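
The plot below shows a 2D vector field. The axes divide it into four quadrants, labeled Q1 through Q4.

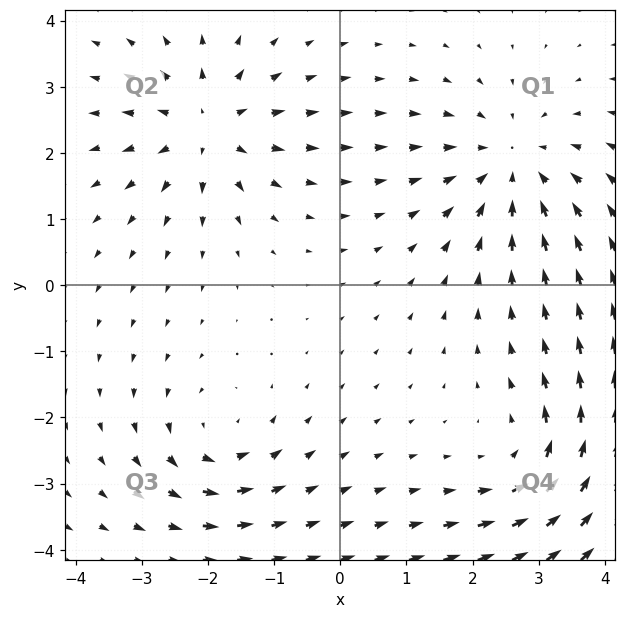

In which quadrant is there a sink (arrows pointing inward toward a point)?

The sink sits at approximately (2.6, 1.8), which lies in quadrant Q1. The divergence there is about -4, negative as expected for a sink.

Q1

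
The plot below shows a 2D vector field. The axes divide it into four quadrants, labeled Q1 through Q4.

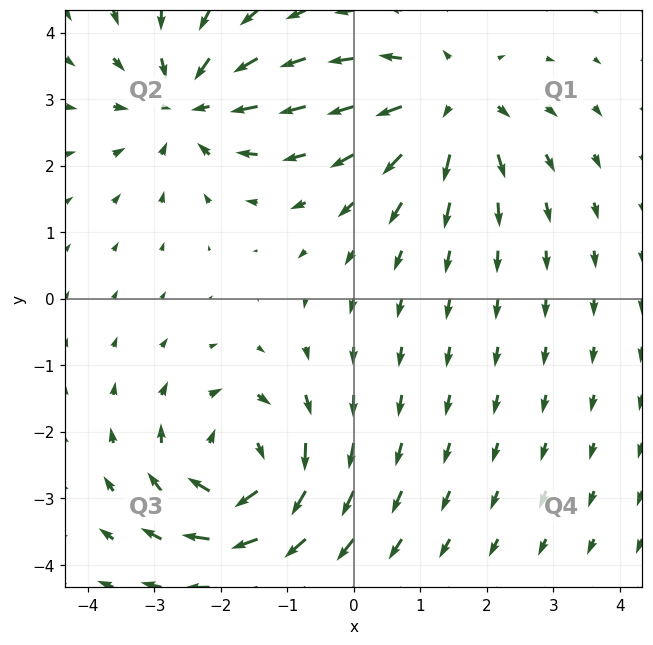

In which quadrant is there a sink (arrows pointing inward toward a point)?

The sink sits at approximately (-2.5, 2.9), which lies in quadrant Q2. The divergence there is about -4, negative as expected for a sink.

Q2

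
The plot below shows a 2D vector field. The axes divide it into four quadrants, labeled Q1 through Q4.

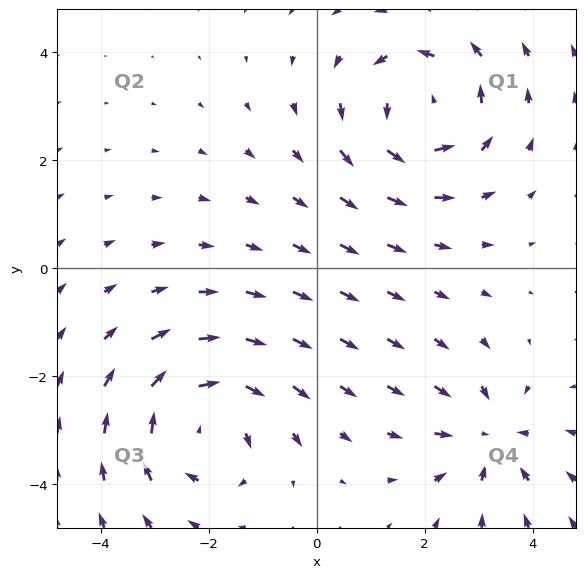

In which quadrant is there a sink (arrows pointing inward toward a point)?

The sink sits at approximately (3.2, -3.1), which lies in quadrant Q4. The divergence there is about -4, negative as expected for a sink.

Q4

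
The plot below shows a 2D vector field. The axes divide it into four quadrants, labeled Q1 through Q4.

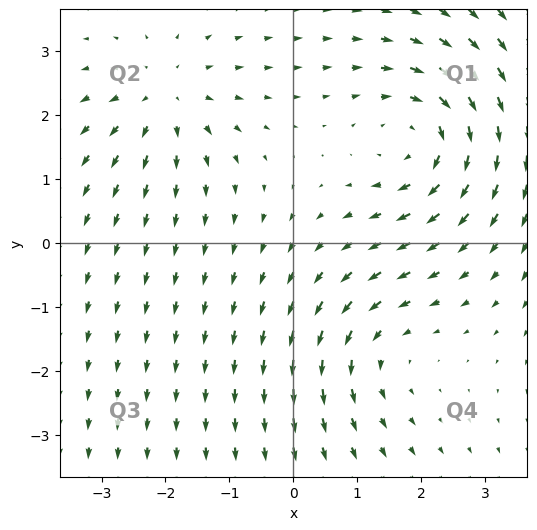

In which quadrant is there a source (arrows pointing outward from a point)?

Q2

The source sits at approximately (-2.0, 2.3), which lies in quadrant Q2. The divergence there is about +3, positive as expected for a source.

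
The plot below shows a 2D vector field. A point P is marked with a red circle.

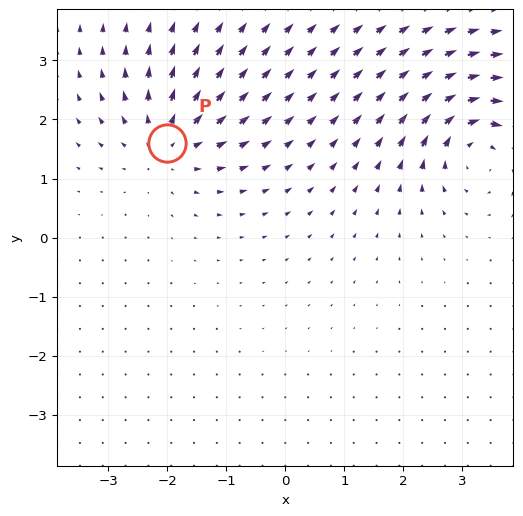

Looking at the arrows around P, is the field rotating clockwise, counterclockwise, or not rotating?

not rotating

Near P at (-2.0, 1.6) the arrows show no circulation. The curl there is ≈0.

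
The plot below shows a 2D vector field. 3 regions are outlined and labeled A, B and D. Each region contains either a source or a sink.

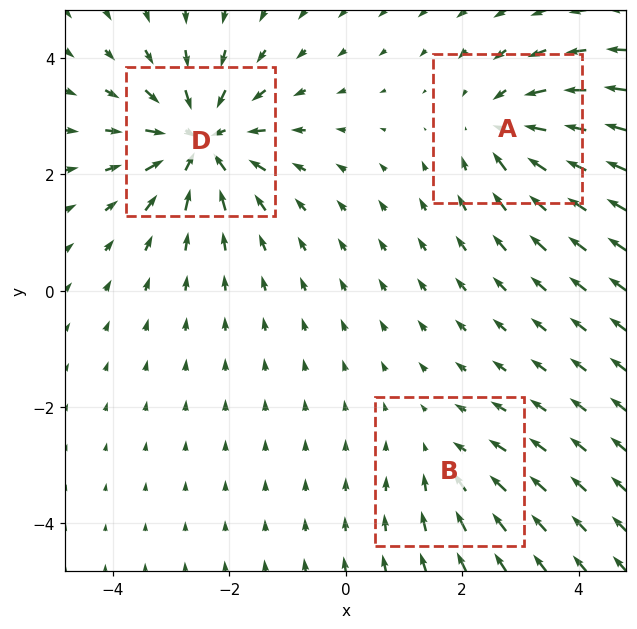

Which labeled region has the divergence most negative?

D

Divergence at each region's feature centre — A: about -3, B: about -2, D: about -5. Region D is most negative.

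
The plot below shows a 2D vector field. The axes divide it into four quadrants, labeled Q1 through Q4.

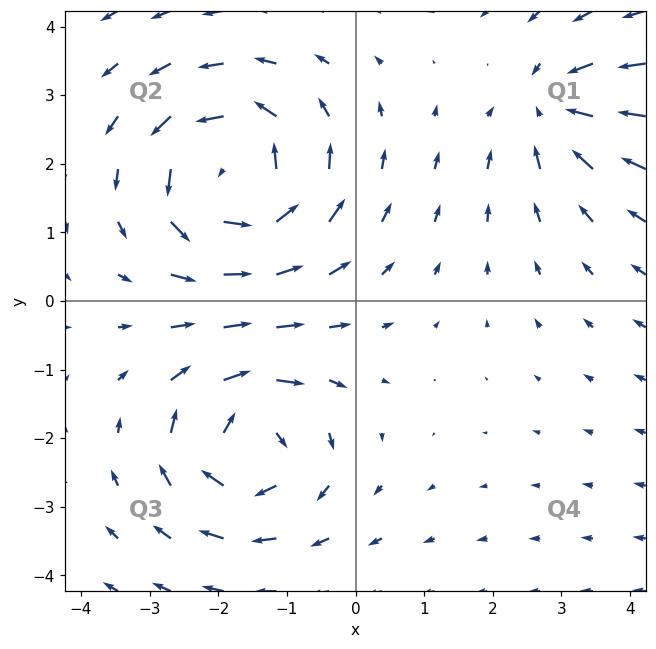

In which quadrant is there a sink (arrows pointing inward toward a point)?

The sink sits at approximately (2.9, 2.8), which lies in quadrant Q1. The divergence there is about -3, negative as expected for a sink.

Q1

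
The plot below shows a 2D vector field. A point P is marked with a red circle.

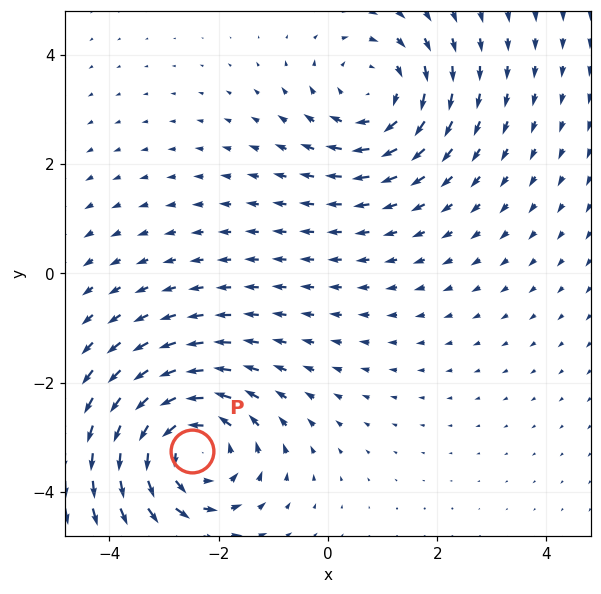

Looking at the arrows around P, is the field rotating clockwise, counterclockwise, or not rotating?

Near P at (-2.5, -3.2) the arrows circulate counterclockwise. The curl (z-component) there is about +3; positive curl means counterclockwise rotation.

counterclockwise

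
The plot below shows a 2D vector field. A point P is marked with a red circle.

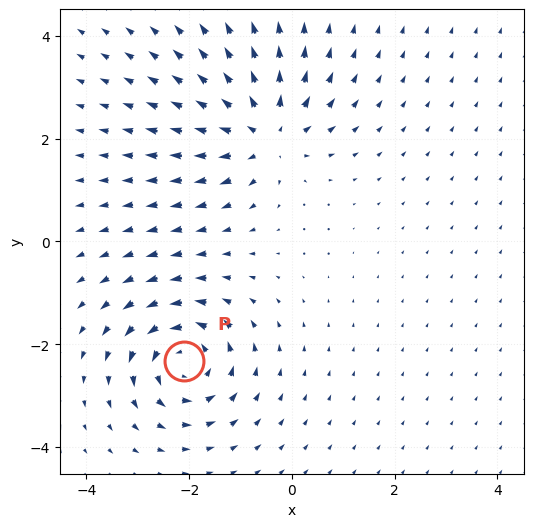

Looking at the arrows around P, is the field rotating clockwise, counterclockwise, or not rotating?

counterclockwise

Near P at (-2.1, -2.3) the arrows circulate counterclockwise. The curl (z-component) there is about +5; positive curl means counterclockwise rotation.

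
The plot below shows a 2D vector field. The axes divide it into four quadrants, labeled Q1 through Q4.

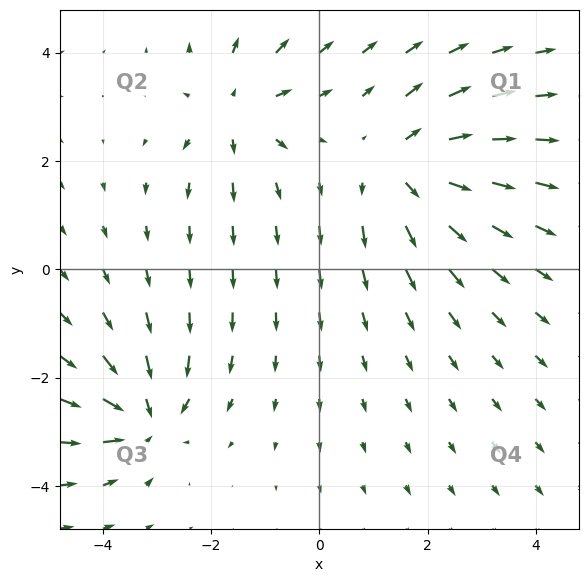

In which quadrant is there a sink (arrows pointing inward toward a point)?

Q3

The sink sits at approximately (-3.2, -2.7), which lies in quadrant Q3. The divergence there is about -4, negative as expected for a sink.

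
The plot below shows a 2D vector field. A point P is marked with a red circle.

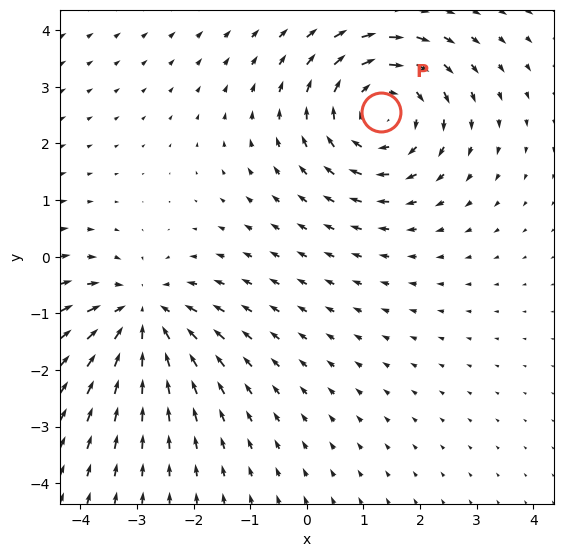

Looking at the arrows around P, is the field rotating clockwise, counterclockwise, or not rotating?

Near P at (1.3, 2.6) the arrows circulate clockwise. The curl (z-component) there is about -4; negative curl means clockwise rotation.

clockwise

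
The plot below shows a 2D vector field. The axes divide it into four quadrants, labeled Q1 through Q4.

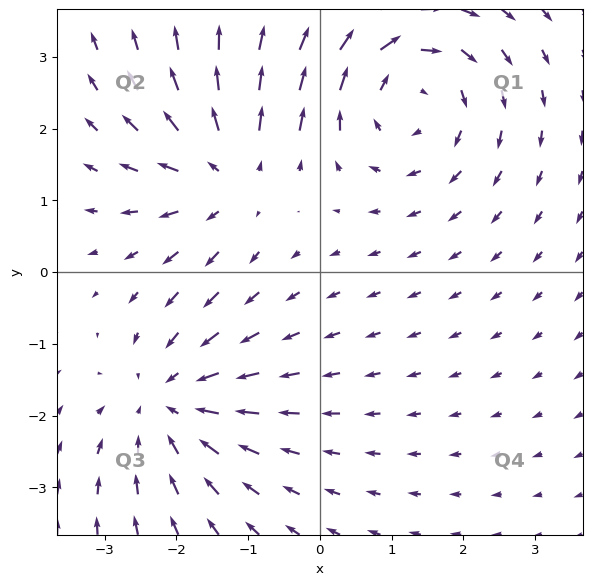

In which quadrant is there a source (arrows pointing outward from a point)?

The source sits at approximately (-1.3, 1.4), which lies in quadrant Q2. The divergence there is about +4, positive as expected for a source.

Q2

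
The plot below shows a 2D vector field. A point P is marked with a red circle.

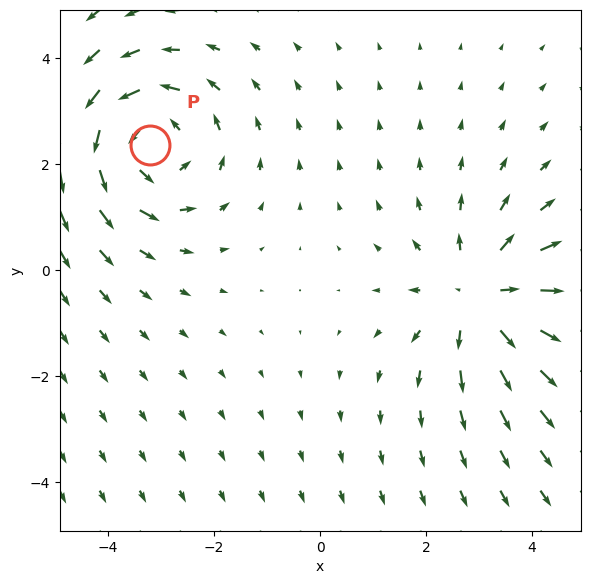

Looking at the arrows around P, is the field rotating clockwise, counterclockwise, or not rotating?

Near P at (-3.2, 2.4) the arrows circulate counterclockwise. The curl (z-component) there is about +3; positive curl means counterclockwise rotation.

counterclockwise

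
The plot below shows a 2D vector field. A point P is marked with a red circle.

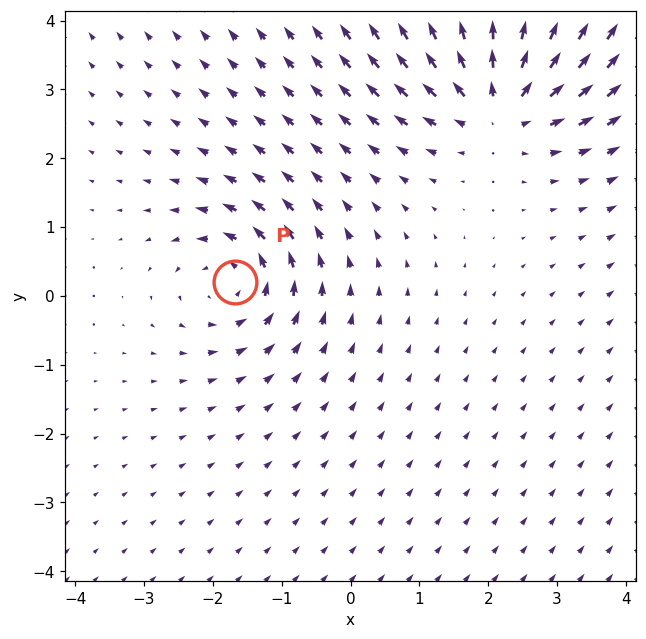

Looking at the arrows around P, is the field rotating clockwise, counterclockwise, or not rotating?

Near P at (-1.7, 0.2) the arrows circulate counterclockwise. The curl (z-component) there is about +4; positive curl means counterclockwise rotation.

counterclockwise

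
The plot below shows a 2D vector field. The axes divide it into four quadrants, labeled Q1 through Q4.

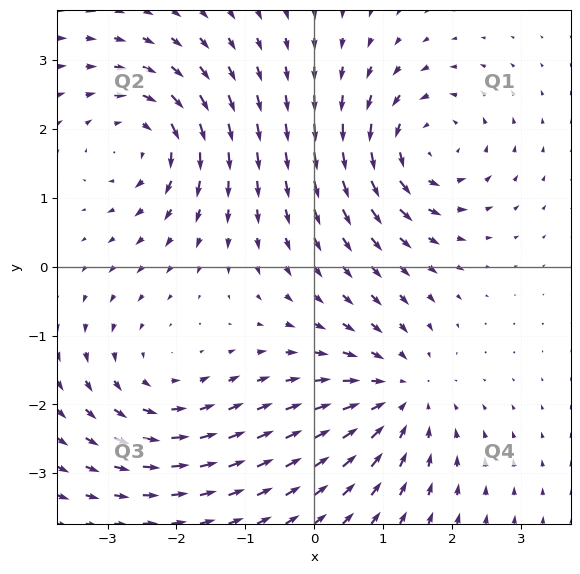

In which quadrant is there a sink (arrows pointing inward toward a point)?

Q4

The sink sits at approximately (1.2, -1.9), which lies in quadrant Q4. The divergence there is about -4, negative as expected for a sink.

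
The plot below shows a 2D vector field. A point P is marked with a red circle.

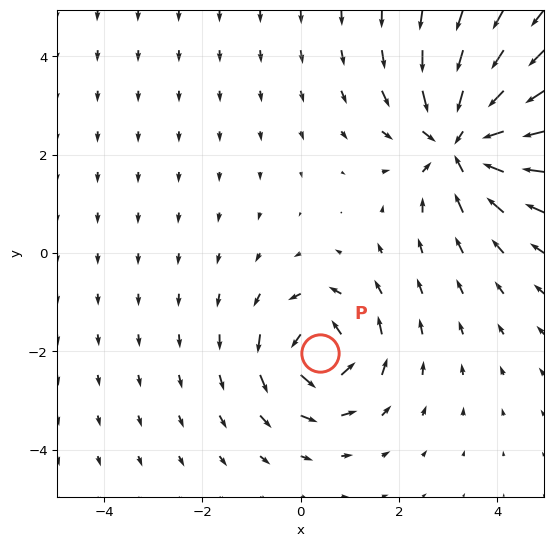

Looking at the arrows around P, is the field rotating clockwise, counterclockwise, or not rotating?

counterclockwise

Near P at (0.4, -2.0) the arrows circulate counterclockwise. The curl (z-component) there is about +4; positive curl means counterclockwise rotation.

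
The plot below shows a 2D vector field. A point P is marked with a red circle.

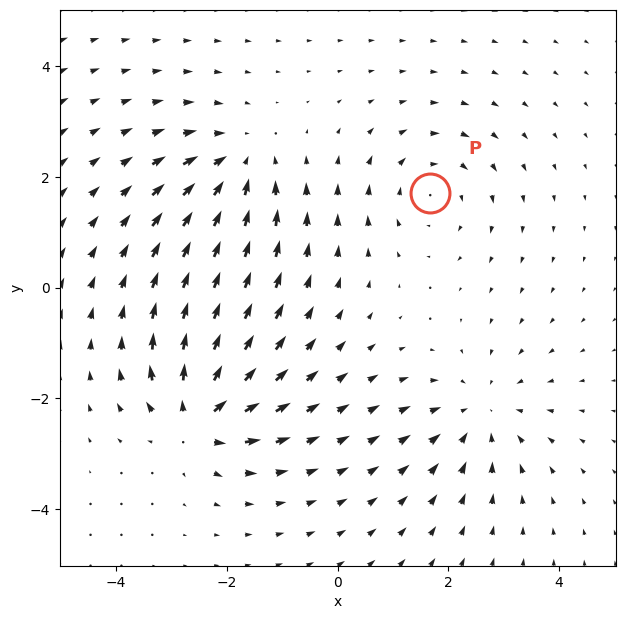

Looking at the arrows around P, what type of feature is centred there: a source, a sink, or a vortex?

At P (1.7, 1.7) the arrows circulate clockwise. Divergence ≈0, curl about -3 — near-zero divergence with nonzero curl is a vortex.

vortex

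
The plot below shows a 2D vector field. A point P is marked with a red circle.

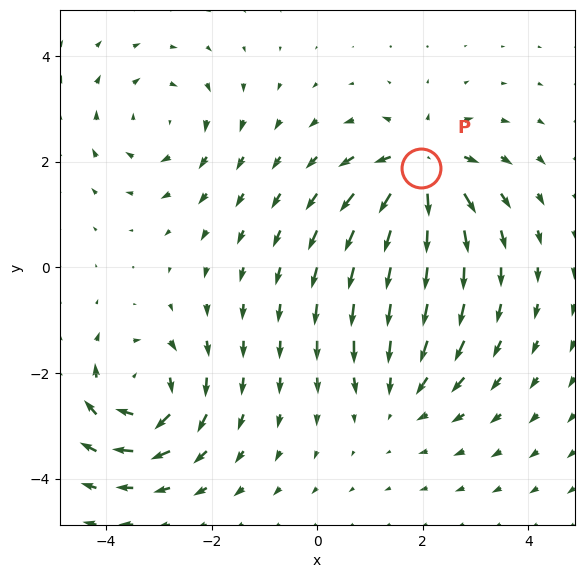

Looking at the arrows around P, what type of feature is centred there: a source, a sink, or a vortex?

At P (2.0, 1.9) the arrows spread outward. Divergence about +7, curl ≈0 — positive divergence with near-zero curl is a source.

source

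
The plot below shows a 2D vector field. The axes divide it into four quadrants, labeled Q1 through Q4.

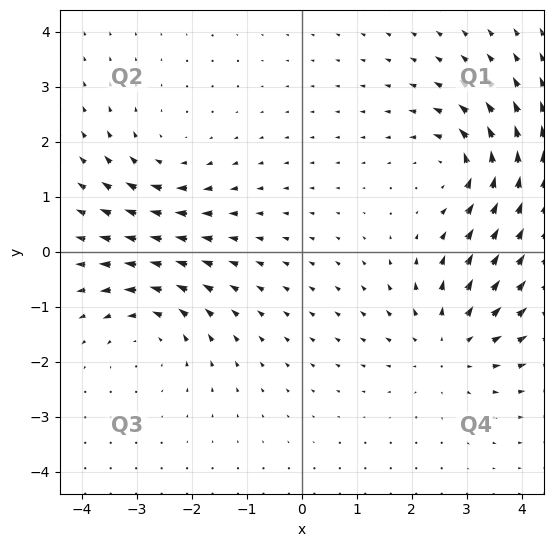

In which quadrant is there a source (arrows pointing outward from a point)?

The source sits at approximately (2.7, -1.7), which lies in quadrant Q4. The divergence there is about +4, positive as expected for a source.

Q4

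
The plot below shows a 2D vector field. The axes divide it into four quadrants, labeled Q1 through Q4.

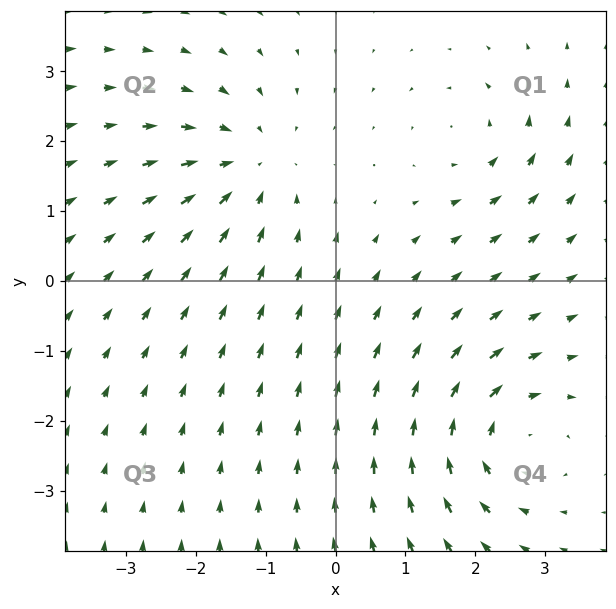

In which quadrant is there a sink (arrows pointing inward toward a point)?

Q2

The sink sits at approximately (-1.2, 1.7), which lies in quadrant Q2. The divergence there is about -4, negative as expected for a sink.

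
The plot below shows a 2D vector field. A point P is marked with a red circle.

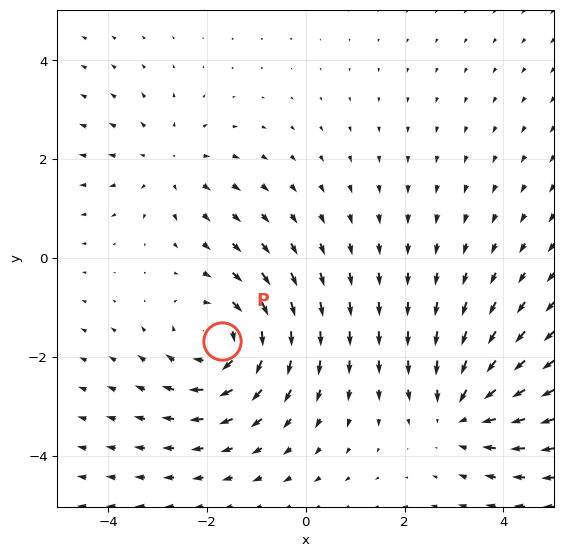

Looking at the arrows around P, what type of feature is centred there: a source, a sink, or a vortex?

vortex

At P (-1.7, -1.7) the arrows circulate clockwise. Divergence ≈0, curl about -4 — near-zero divergence with nonzero curl is a vortex.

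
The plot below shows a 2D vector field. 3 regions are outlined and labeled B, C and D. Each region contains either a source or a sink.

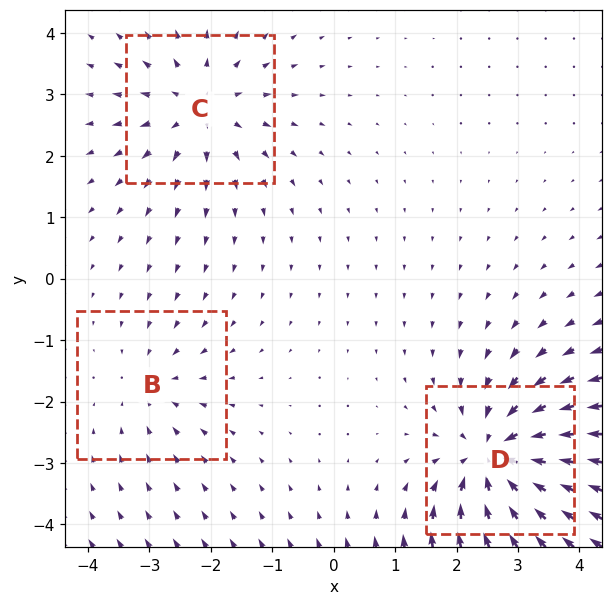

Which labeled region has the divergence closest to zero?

Divergence at each region's feature centre — B: about -2, C: about +3, D: about -5. Region B is closest to zero.

B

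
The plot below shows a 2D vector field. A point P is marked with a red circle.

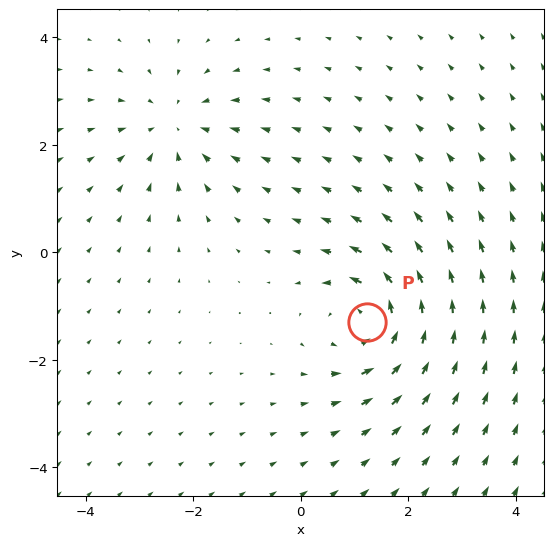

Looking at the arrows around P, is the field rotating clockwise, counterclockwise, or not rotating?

Near P at (1.2, -1.3) the arrows circulate counterclockwise. The curl (z-component) there is about +5; positive curl means counterclockwise rotation.

counterclockwise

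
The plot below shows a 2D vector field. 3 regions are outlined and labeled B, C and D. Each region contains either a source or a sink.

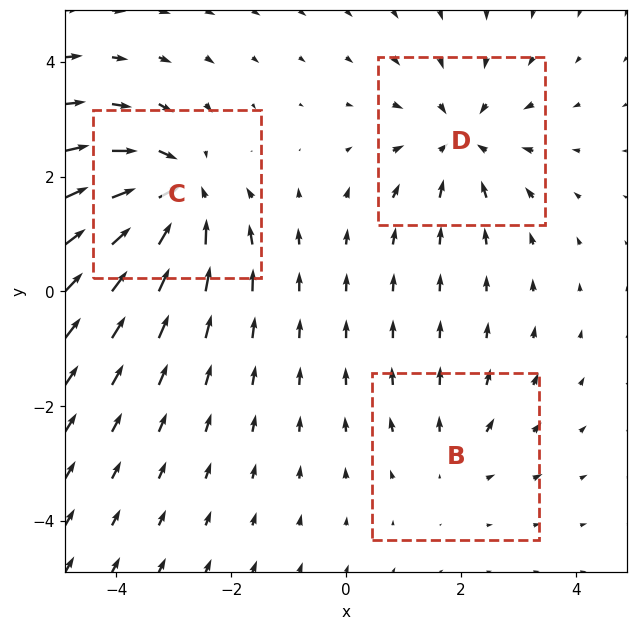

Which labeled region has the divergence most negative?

C

Divergence at each region's feature centre — B: about +2, C: about -5, D: about -3. Region C is most negative.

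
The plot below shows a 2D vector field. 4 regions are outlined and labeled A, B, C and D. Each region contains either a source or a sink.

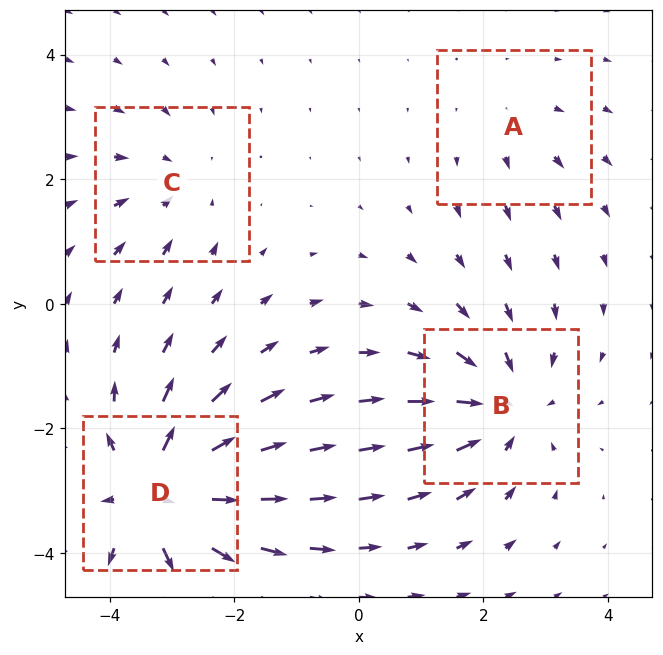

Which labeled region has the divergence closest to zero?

A

Divergence at each region's feature centre — A: about +2, B: about -5, C: about -3, D: about +7. Region A is closest to zero.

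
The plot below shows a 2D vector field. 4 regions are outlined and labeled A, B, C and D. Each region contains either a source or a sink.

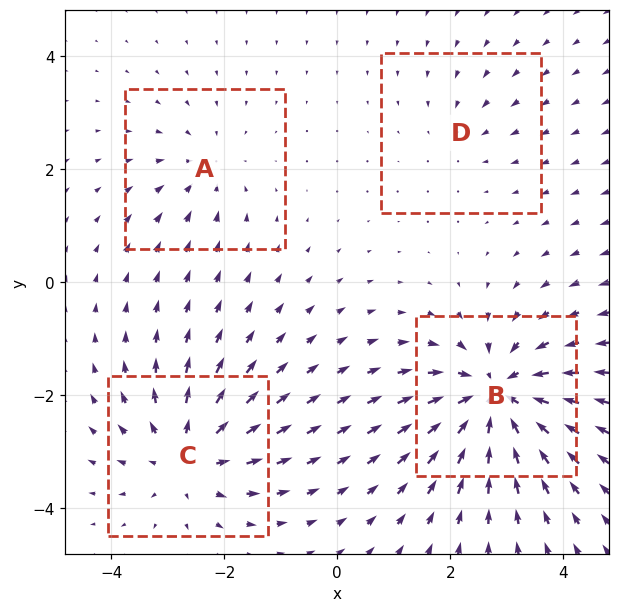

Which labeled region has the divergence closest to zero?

D

Divergence at each region's feature centre — A: about -3, B: about -8, C: about +5, D: about -2. Region D is closest to zero.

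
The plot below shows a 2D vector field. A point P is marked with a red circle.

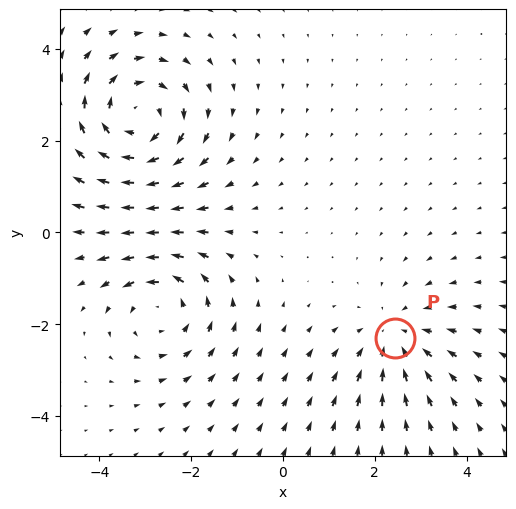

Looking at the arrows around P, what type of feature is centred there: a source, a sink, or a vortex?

At P (2.4, -2.3) the arrows converge inward. Divergence about -3, curl ≈0 — negative divergence with near-zero curl is a sink.

sink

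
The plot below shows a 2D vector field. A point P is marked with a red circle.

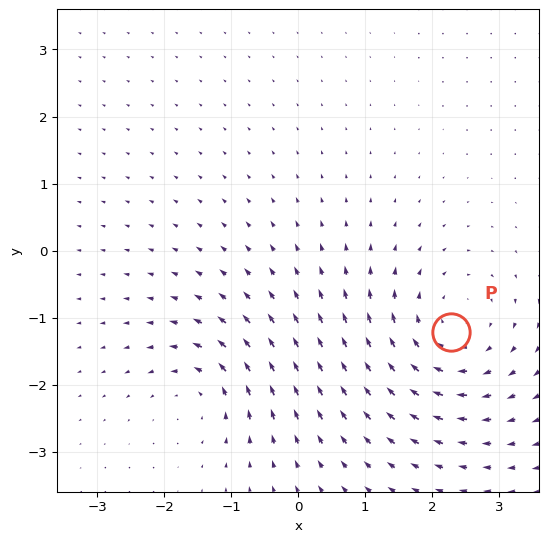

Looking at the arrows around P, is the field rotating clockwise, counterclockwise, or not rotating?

Near P at (2.3, -1.2) the arrows circulate clockwise. The curl (z-component) there is about -4; negative curl means clockwise rotation.

clockwise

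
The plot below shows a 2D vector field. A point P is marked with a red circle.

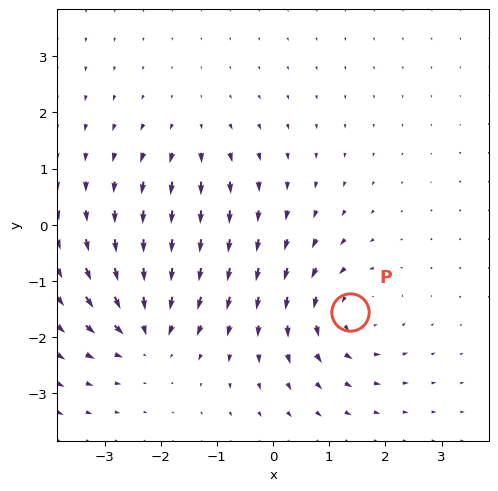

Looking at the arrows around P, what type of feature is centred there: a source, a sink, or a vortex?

vortex

At P (1.4, -1.6) the arrows circulate counterclockwise. Divergence ≈0, curl about +5 — near-zero divergence with nonzero curl is a vortex.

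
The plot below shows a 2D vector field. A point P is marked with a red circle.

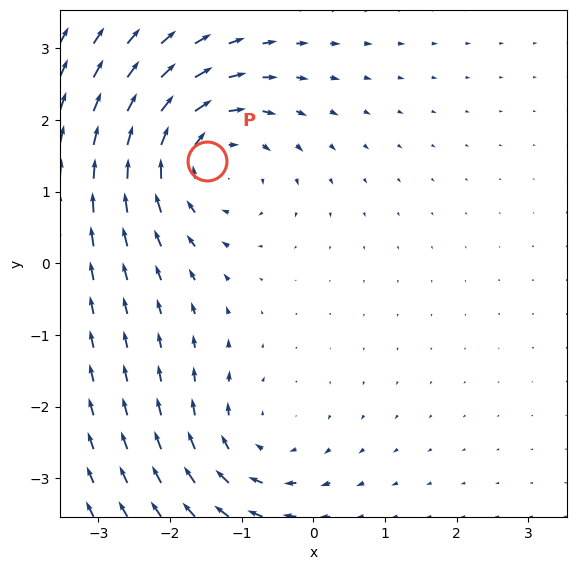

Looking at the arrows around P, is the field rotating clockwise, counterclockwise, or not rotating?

clockwise

Near P at (-1.5, 1.4) the arrows circulate clockwise. The curl (z-component) there is about -5; negative curl means clockwise rotation.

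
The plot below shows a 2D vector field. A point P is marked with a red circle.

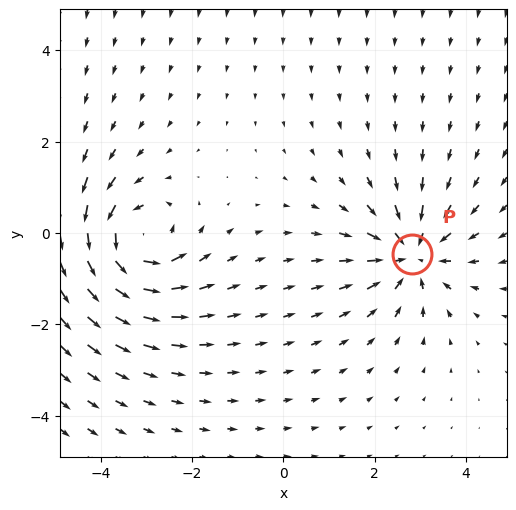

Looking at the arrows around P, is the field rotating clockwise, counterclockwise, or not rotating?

not rotating

Near P at (2.8, -0.5) the arrows show no circulation. The curl there is ≈0.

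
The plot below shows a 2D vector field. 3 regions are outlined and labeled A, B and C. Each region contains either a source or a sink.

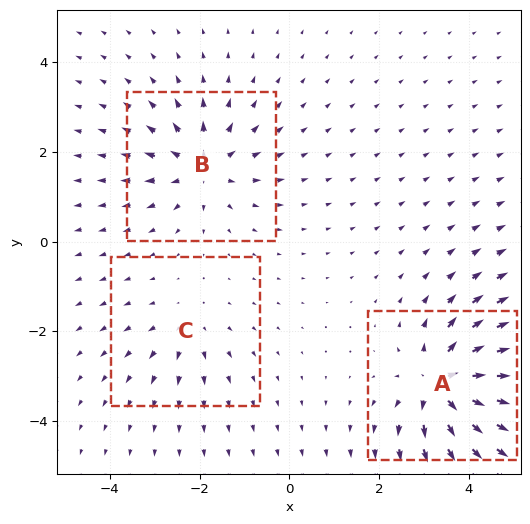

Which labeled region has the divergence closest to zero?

Divergence at each region's feature centre — A: about +5, B: about +4, C: about +2. Region C is closest to zero.

C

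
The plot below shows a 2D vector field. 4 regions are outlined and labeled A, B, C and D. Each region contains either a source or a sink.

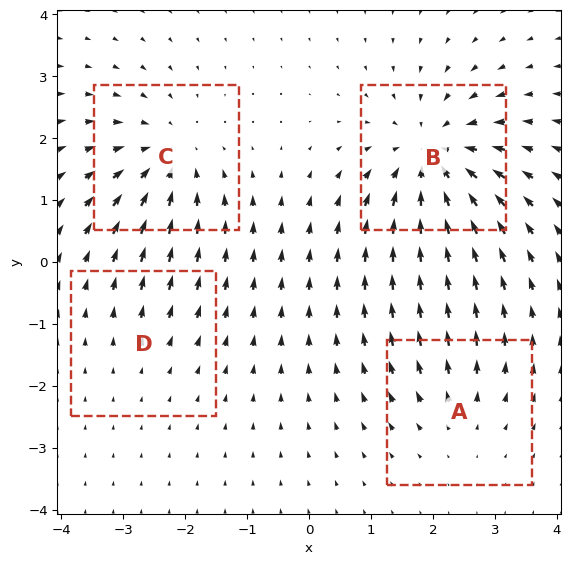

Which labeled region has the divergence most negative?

B

Divergence at each region's feature centre — A: about +3, B: about -7, C: about -5, D: about +2. Region B is most negative.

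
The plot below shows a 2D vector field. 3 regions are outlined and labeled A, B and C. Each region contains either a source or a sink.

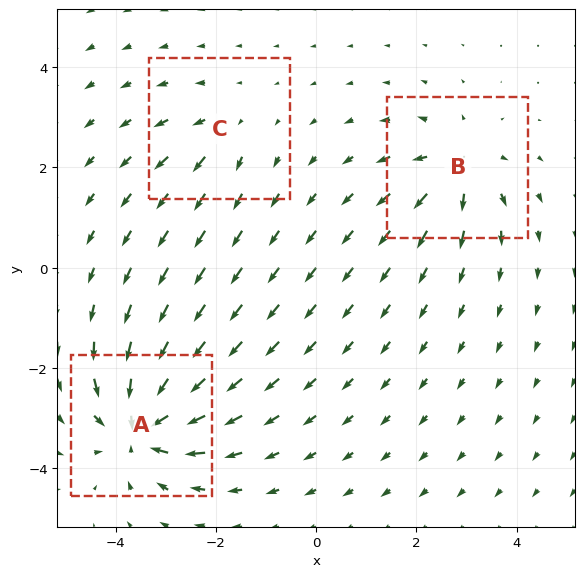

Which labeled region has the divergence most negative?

A

Divergence at each region's feature centre — A: about -6, B: about +4, C: about +2. Region A is most negative.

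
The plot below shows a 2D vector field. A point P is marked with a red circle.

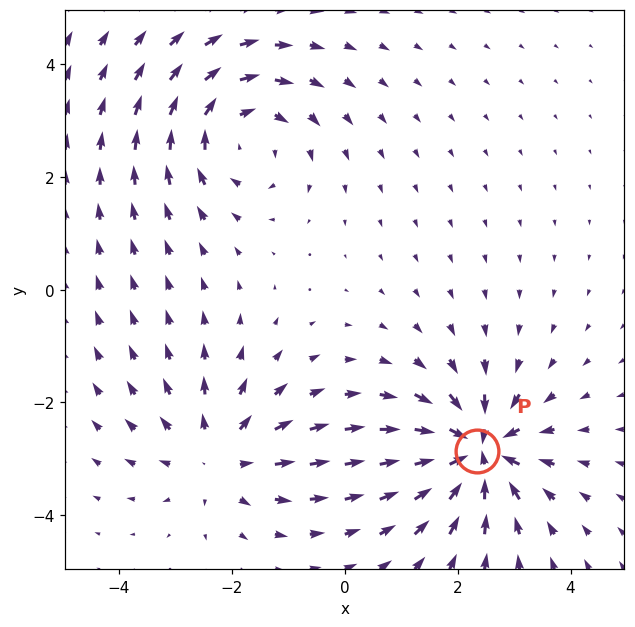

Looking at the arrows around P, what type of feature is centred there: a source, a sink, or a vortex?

At P (2.3, -2.9) the arrows converge inward. Divergence about -5, curl ≈0 — negative divergence with near-zero curl is a sink.

sink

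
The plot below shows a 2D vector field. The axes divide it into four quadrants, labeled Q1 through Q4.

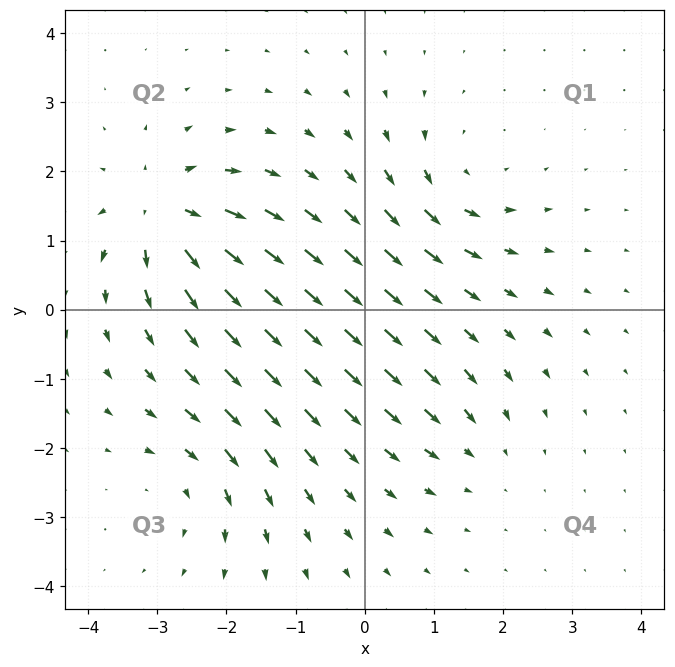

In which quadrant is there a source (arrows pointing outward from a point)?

Q2

The source sits at approximately (-2.9, 1.4), which lies in quadrant Q2. The divergence there is about +7, positive as expected for a source.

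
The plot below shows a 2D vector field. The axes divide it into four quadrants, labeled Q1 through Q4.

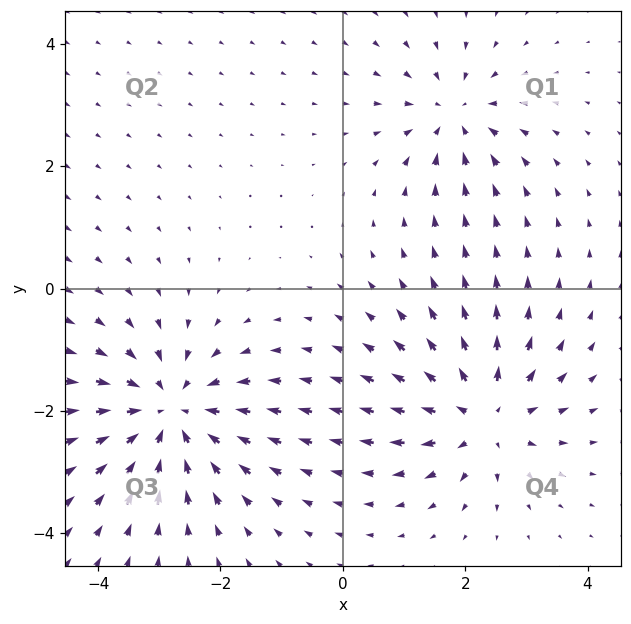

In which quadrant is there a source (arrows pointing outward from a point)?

Q4

The source sits at approximately (2.3, -2.1), which lies in quadrant Q4. The divergence there is about +4, positive as expected for a source.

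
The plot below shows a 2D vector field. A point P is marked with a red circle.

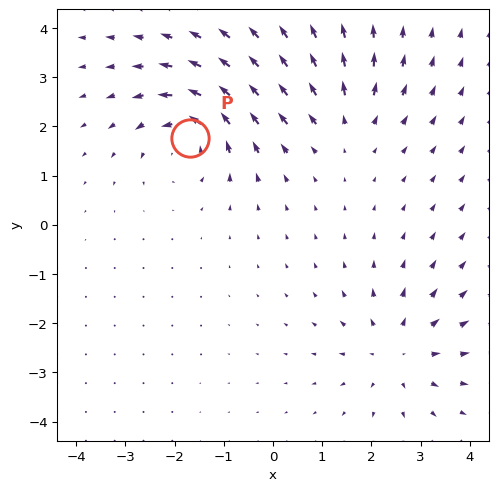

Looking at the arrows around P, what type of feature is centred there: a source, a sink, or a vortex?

vortex

At P (-1.7, 1.8) the arrows circulate counterclockwise. Divergence ≈0, curl about +5 — near-zero divergence with nonzero curl is a vortex.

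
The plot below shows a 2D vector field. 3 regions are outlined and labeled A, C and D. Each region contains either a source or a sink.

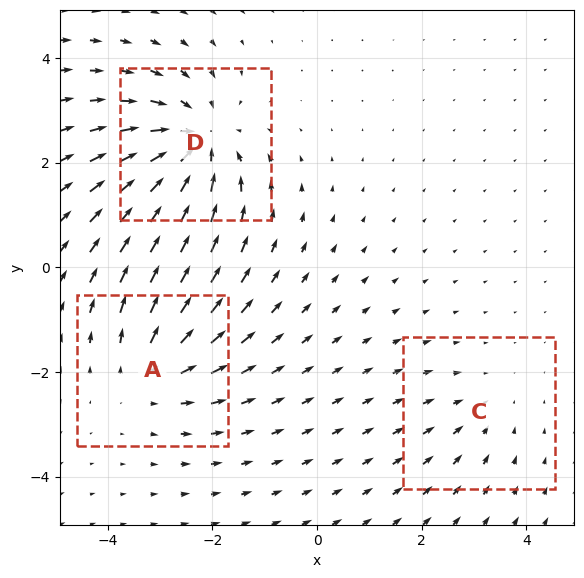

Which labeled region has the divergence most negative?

Divergence at each region's feature centre — A: about +3, C: about -2, D: about -5. Region D is most negative.

D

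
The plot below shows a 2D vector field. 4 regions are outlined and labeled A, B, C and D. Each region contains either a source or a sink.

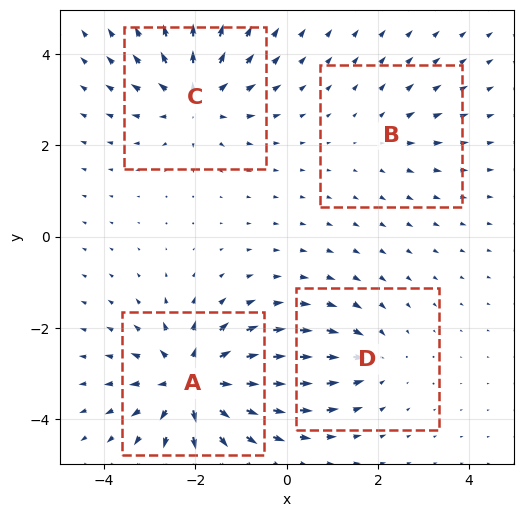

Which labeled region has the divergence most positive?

Divergence at each region's feature centre — A: about +7, B: about +2, C: about +5, D: about -3. Region A is most positive.

A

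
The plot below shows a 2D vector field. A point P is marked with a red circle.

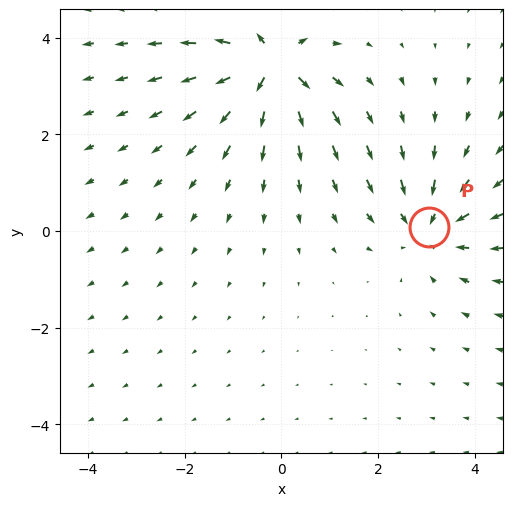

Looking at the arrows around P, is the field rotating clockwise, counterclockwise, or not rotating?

not rotating

Near P at (3.1, 0.1) the arrows show no circulation. The curl there is ≈0.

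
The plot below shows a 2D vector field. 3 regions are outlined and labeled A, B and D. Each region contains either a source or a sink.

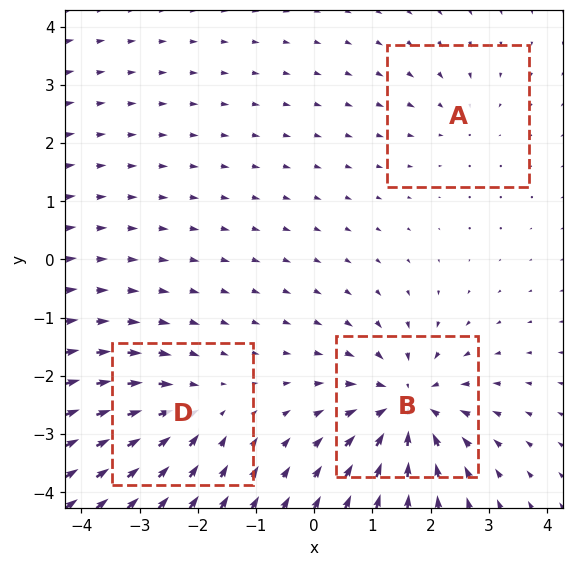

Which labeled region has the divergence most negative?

B

Divergence at each region's feature centre — A: about -2, B: about -6, D: about -3. Region B is most negative.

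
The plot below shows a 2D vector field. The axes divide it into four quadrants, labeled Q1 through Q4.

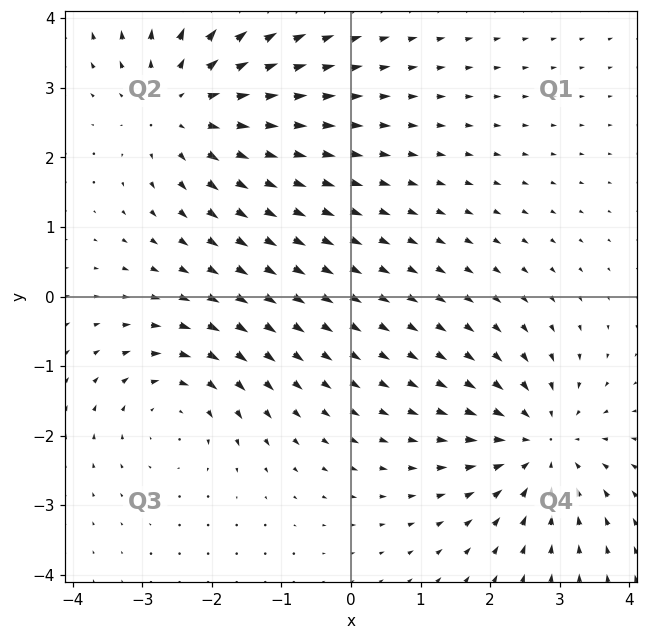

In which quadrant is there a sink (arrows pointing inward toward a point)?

The sink sits at approximately (2.7, -2.1), which lies in quadrant Q4. The divergence there is about -4, negative as expected for a sink.

Q4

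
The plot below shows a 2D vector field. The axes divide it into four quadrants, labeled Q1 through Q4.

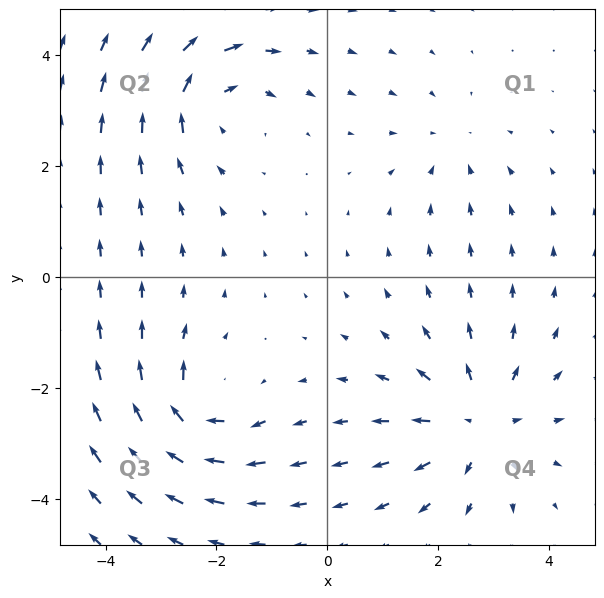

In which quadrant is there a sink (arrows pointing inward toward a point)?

The sink sits at approximately (2.2, 2.4), which lies in quadrant Q1. The divergence there is about -2, negative as expected for a sink.

Q1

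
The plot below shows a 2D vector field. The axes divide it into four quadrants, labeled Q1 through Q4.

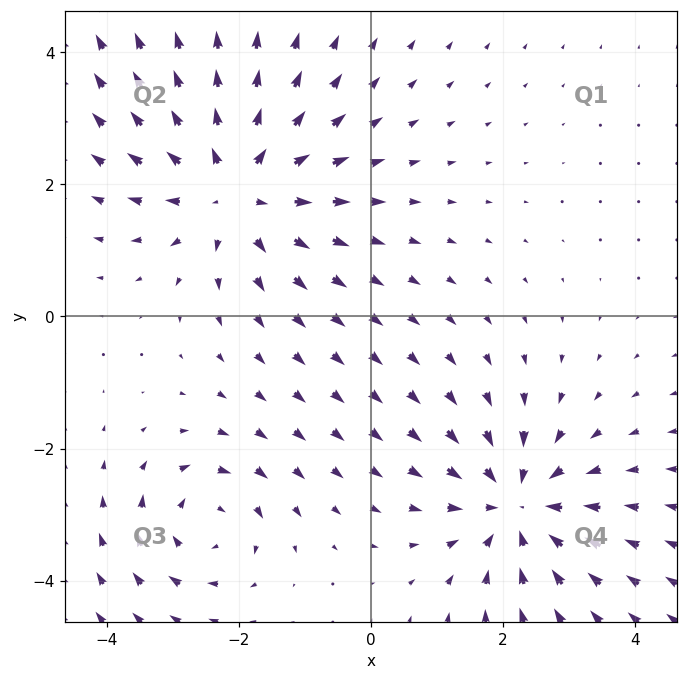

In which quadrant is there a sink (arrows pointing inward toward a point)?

Q4

The sink sits at approximately (2.2, -2.9), which lies in quadrant Q4. The divergence there is about -4, negative as expected for a sink.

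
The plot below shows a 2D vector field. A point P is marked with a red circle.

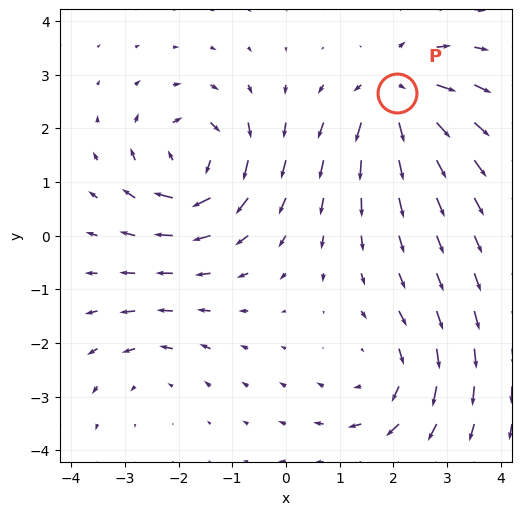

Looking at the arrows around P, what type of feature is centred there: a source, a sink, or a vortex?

source

At P (2.1, 2.7) the arrows spread outward. Divergence about +7, curl ≈0 — positive divergence with near-zero curl is a source.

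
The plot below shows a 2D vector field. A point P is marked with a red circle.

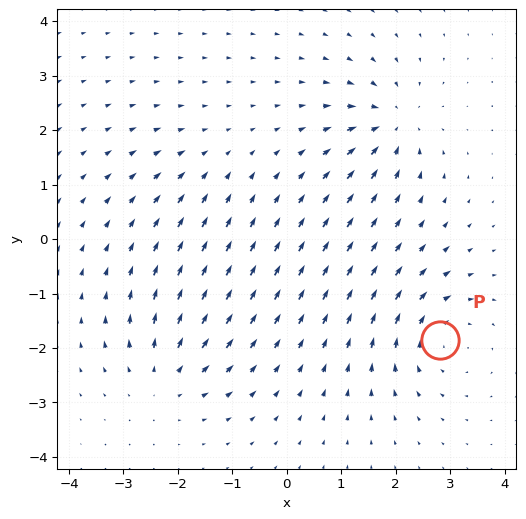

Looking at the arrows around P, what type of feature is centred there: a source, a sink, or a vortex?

At P (2.8, -1.8) the arrows circulate clockwise. Divergence ≈0, curl about -5 — near-zero divergence with nonzero curl is a vortex.

vortex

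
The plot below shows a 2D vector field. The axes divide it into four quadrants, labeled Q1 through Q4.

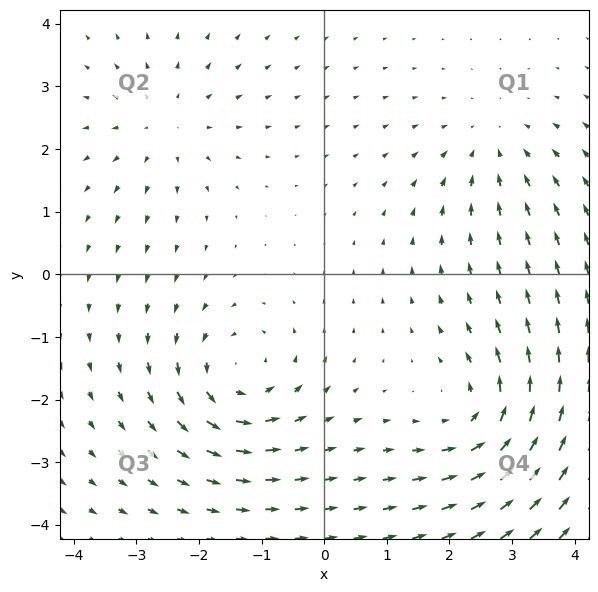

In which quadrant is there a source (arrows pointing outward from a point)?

The source sits at approximately (-2.5, 2.4), which lies in quadrant Q2. The divergence there is about +3, positive as expected for a source.

Q2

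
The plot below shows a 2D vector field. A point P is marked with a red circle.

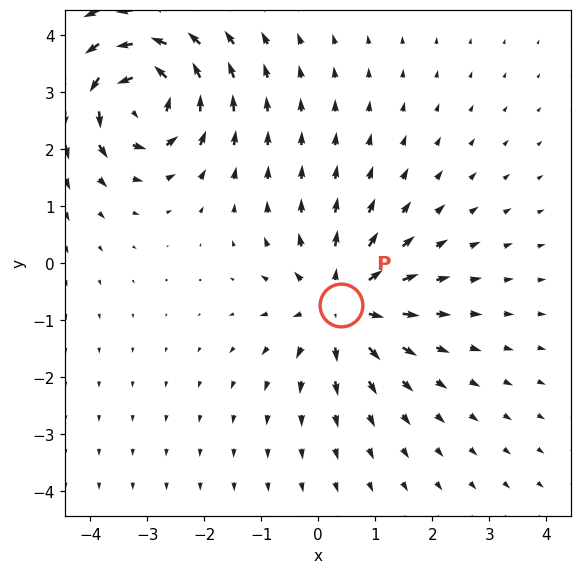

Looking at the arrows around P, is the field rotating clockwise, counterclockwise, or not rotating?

not rotating

Near P at (0.4, -0.7) the arrows show no circulation. The curl there is ≈0.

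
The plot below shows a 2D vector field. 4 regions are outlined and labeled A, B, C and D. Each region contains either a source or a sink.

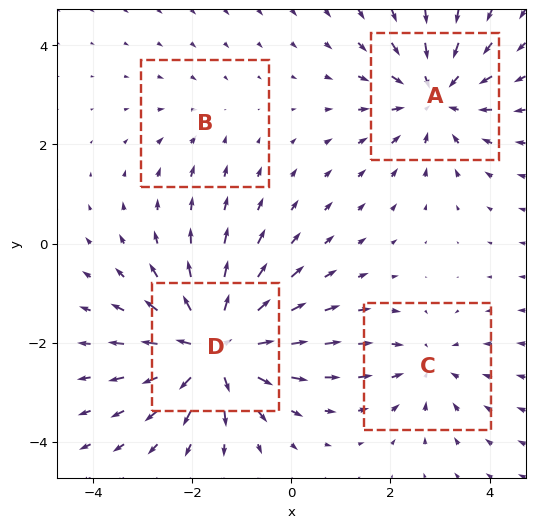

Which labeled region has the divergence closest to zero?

Divergence at each region's feature centre — A: about -5, B: about -2, C: about -3, D: about +7. Region B is closest to zero.

B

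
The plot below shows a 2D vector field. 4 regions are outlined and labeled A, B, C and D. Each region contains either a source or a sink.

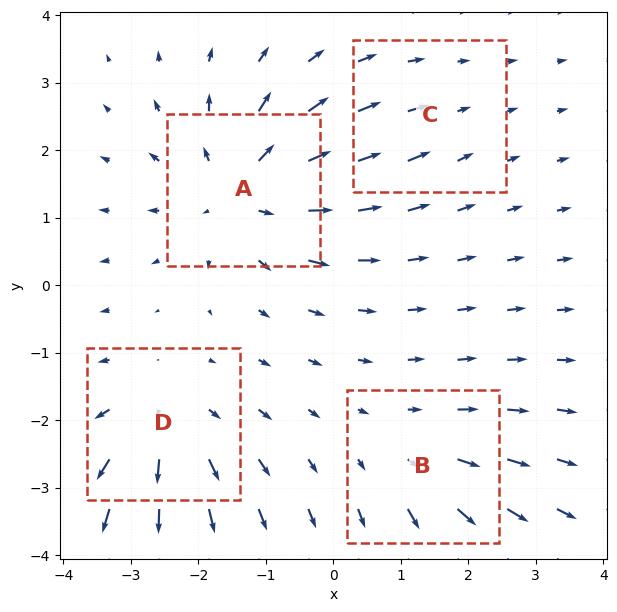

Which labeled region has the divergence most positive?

Divergence at each region's feature centre — A: about +6, B: about +3, C: about -2, D: about +5. Region A is most positive.

A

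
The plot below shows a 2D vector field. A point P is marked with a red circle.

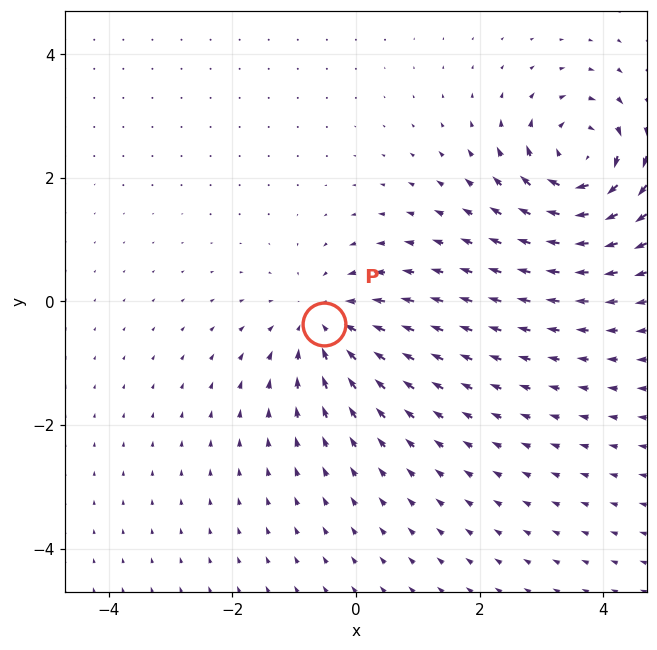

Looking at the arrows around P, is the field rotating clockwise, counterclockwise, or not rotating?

not rotating

Near P at (-0.5, -0.4) the arrows show no circulation. The curl there is ≈0.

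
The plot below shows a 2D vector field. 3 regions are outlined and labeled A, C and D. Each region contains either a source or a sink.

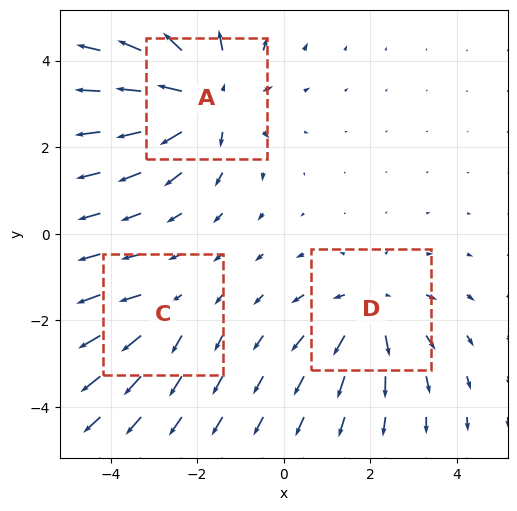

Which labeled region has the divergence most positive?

Divergence at each region's feature centre — A: about +4, C: about +2, D: about +3. Region A is most positive.

A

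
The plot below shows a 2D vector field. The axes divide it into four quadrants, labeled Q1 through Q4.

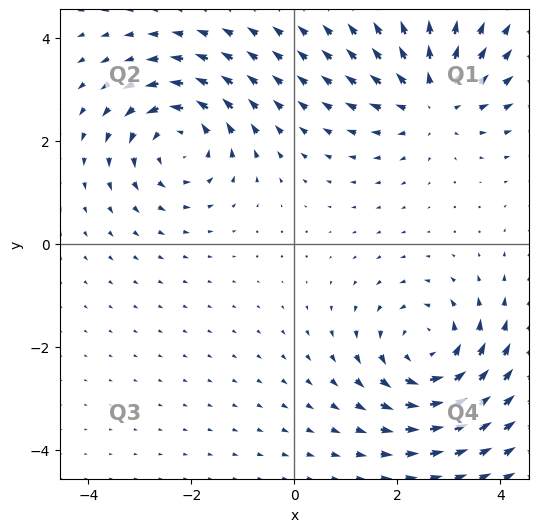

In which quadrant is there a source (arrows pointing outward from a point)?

Q1

The source sits at approximately (2.7, 2.8), which lies in quadrant Q1. The divergence there is about +4, positive as expected for a source.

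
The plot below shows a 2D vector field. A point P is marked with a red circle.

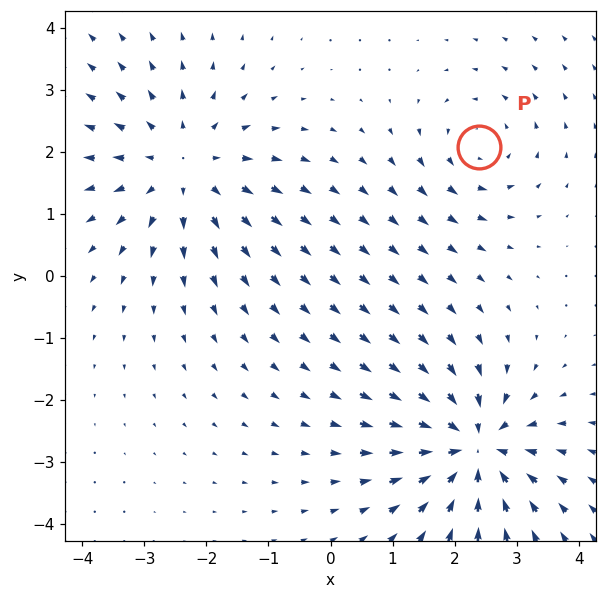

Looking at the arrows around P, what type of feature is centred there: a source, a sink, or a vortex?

At P (2.4, 2.1) the arrows circulate counterclockwise. Divergence ≈0, curl about +3 — near-zero divergence with nonzero curl is a vortex.

vortex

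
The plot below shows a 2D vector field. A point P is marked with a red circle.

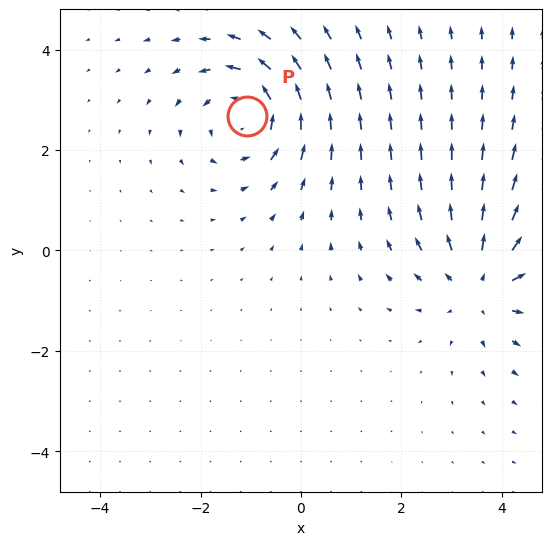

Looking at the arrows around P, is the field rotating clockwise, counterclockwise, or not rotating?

Near P at (-1.1, 2.7) the arrows circulate counterclockwise. The curl (z-component) there is about +5; positive curl means counterclockwise rotation.

counterclockwise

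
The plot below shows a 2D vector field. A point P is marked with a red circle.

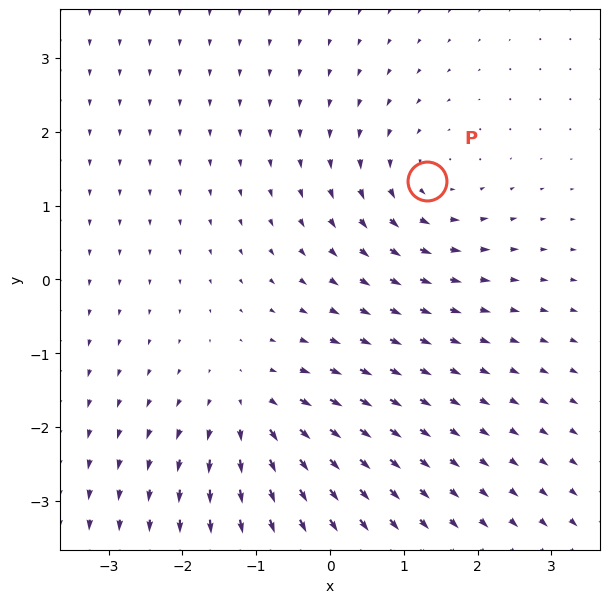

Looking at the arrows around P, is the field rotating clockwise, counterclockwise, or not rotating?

Near P at (1.3, 1.3) the arrows circulate counterclockwise. The curl (z-component) there is about +3; positive curl means counterclockwise rotation.

counterclockwise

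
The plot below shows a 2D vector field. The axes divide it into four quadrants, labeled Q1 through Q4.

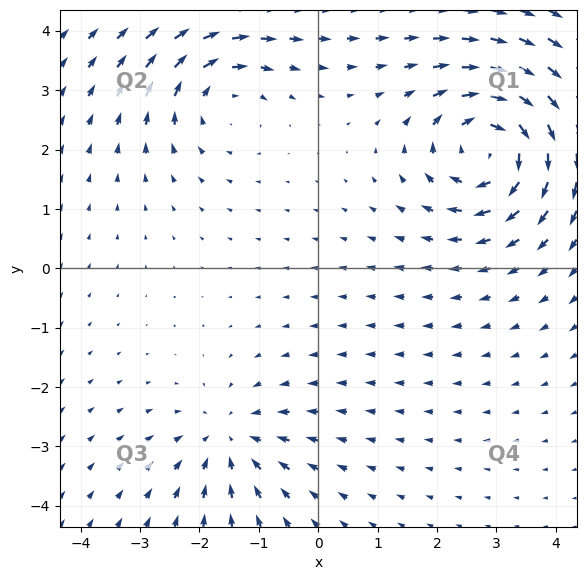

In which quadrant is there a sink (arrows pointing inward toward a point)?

The sink sits at approximately (-1.5, -2.9), which lies in quadrant Q3. The divergence there is about -3, negative as expected for a sink.

Q3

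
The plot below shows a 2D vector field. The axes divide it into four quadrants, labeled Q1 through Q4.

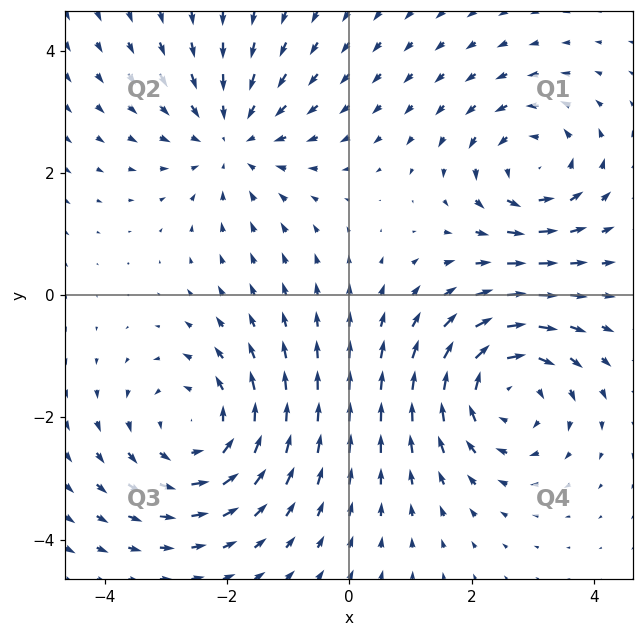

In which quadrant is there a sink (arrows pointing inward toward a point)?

The sink sits at approximately (-1.9, 2.6), which lies in quadrant Q2. The divergence there is about -3, negative as expected for a sink.

Q2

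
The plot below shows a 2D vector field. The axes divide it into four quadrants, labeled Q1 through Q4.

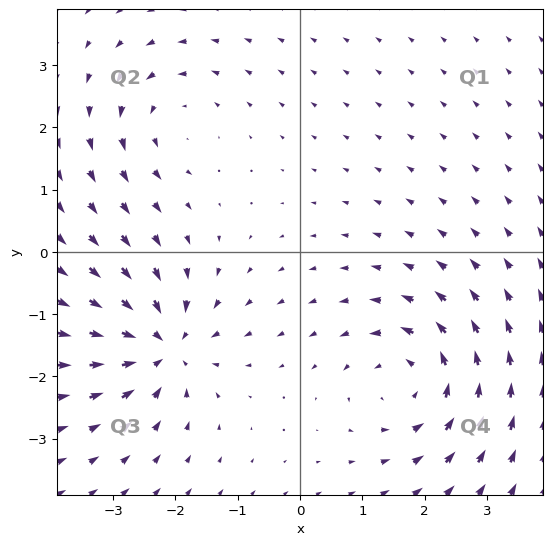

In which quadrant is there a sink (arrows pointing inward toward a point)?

The sink sits at approximately (-2.2, -1.5), which lies in quadrant Q3. The divergence there is about -6, negative as expected for a sink.

Q3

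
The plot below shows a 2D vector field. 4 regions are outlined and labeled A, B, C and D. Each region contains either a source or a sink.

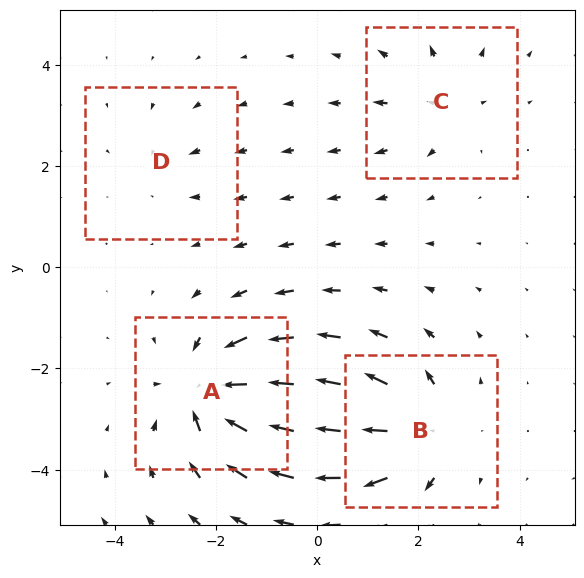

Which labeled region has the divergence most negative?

Divergence at each region's feature centre — A: about -8, B: about +6, C: about +4, D: about -2. Region A is most negative.

A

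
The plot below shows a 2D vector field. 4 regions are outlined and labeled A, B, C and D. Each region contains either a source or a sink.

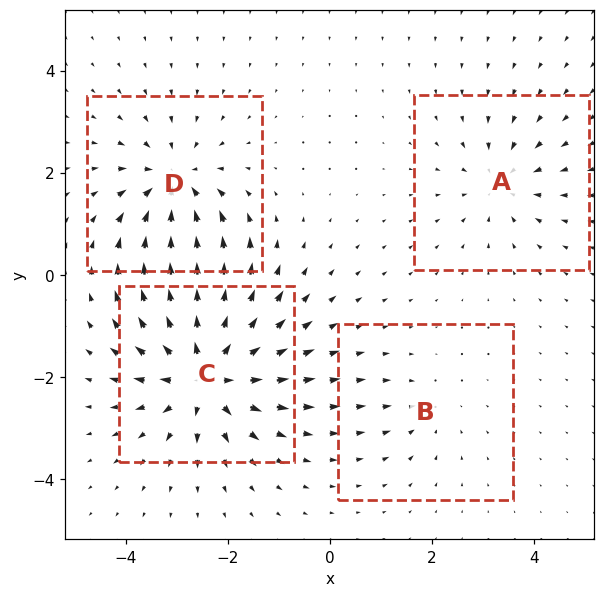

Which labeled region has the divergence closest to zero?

B

Divergence at each region's feature centre — A: about -4, B: about -2, C: about +7, D: about -5. Region B is closest to zero.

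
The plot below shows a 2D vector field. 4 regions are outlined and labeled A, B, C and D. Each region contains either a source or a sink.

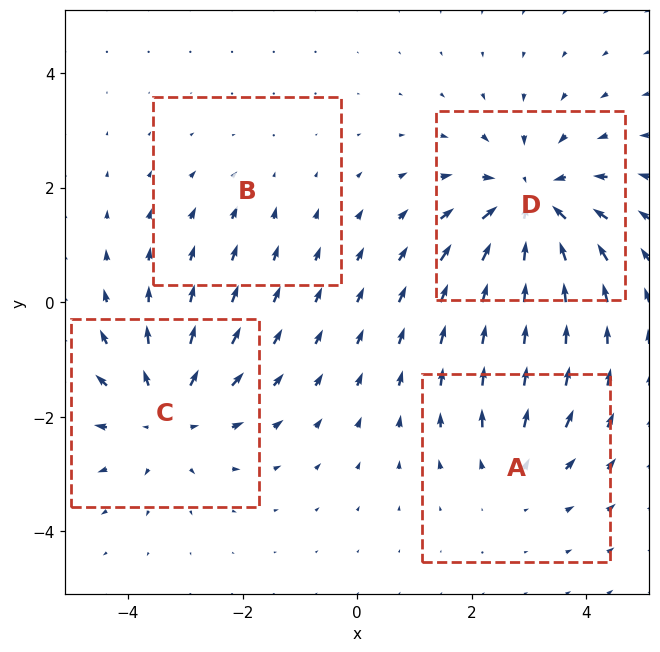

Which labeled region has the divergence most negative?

D

Divergence at each region's feature centre — A: about +3, B: about -2, C: about +4, D: about -6. Region D is most negative.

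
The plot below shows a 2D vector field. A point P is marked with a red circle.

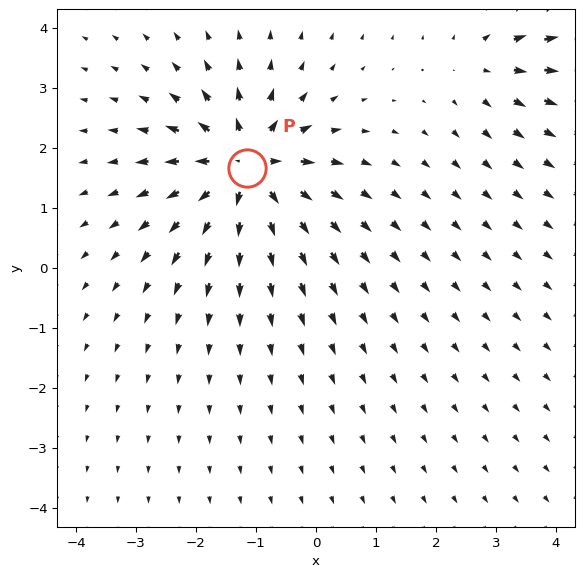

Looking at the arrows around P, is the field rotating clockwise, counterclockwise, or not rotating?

not rotating

Near P at (-1.2, 1.7) the arrows show no circulation. The curl there is ≈0.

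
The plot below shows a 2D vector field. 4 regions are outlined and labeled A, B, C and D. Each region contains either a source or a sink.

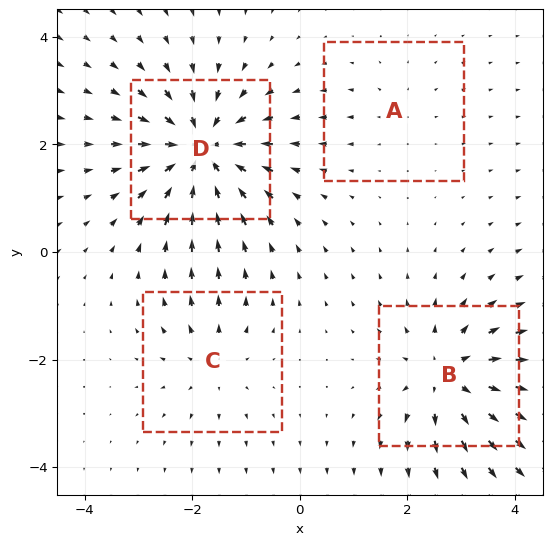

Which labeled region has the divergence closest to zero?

Divergence at each region's feature centre — A: about +2, B: about +6, C: about +3, D: about -7. Region A is closest to zero.

A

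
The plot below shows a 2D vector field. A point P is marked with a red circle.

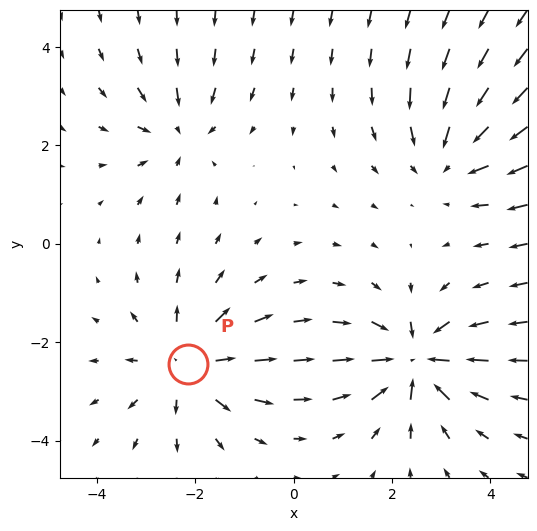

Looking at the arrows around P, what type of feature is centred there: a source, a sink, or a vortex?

At P (-2.2, -2.5) the arrows spread outward. Divergence about +4, curl ≈0 — positive divergence with near-zero curl is a source.

source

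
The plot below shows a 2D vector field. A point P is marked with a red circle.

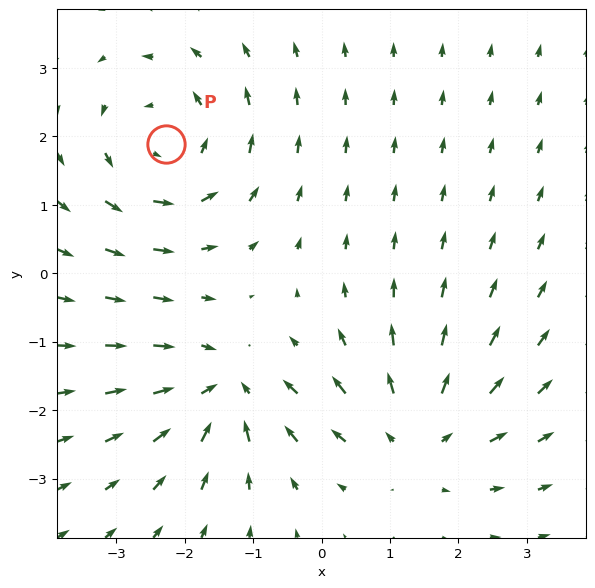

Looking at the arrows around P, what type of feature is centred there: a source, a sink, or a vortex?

At P (-2.3, 1.9) the arrows circulate counterclockwise. Divergence ≈0, curl about +4 — near-zero divergence with nonzero curl is a vortex.

vortex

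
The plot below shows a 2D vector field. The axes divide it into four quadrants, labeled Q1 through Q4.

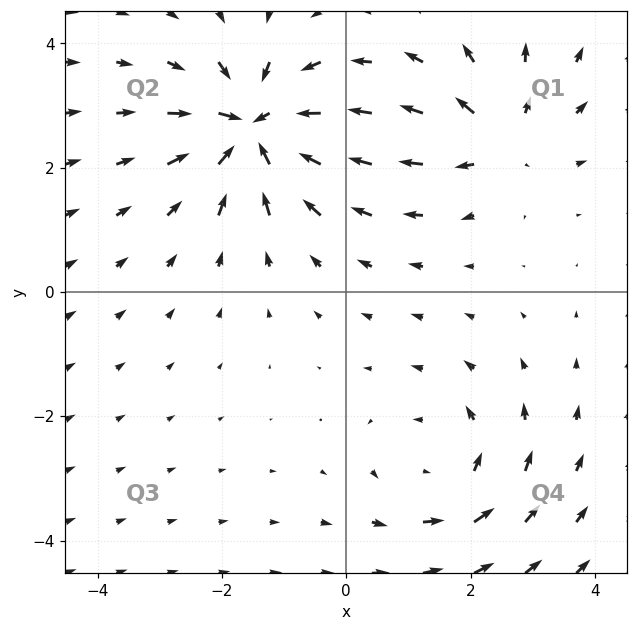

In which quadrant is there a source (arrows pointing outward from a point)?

Q1

The source sits at approximately (2.5, 2.5), which lies in quadrant Q1. The divergence there is about +4, positive as expected for a source.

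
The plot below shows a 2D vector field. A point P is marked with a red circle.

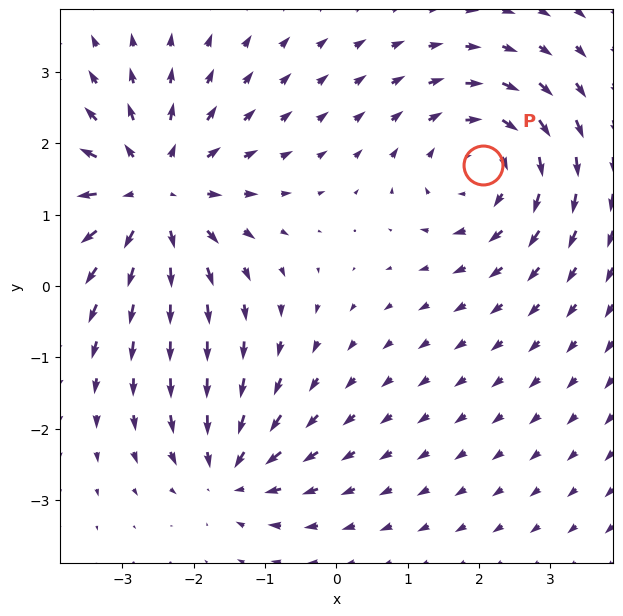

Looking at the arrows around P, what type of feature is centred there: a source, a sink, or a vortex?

vortex

At P (2.1, 1.7) the arrows circulate clockwise. Divergence ≈0, curl about -4 — near-zero divergence with nonzero curl is a vortex.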